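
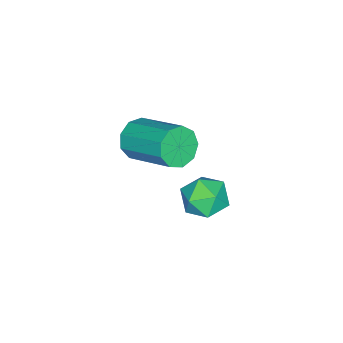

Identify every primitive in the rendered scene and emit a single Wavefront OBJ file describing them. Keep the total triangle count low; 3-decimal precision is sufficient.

v -0.188 4.736 -2.167
v 0.589 4.391 -2.22
v -0.709 3.509 -1.82
v 0.068 3.164 -1.873
v -0.112 3.712 -1.247
v 0.21 4.471 -1.462
v -0.33 3.429 -2.578
v -0.008 4.188 -2.793
v 0.501 3.583 -2.475
v 0.636 3.758 -1.652
v -0.756 4.142 -2.388
v -0.621 4.317 -1.565
v -3.386 -0.239 -4.235
v -2.689 -0.217 -4.667
v -2.158 1.602 -3.717
v -2.854 1.579 -3.285
v -3.097 0.048 -4.947
v -2.565 1.867 -3.996
v -3.64 0.179 -4.893
v -3.108 1.998 -3.943
v -4.064 0.114 -4.532
v -3.532 1.933 -3.581
v -4.171 -0.116 -4.032
v -3.639 1.702 -3.081
v -3.91 -0.404 -3.627
v -3.379 1.415 -2.676
v -3.404 -0.615 -3.507
v -2.873 1.204 -2.556
v -2.89 -0.65 -3.727
v -2.358 1.169 -2.777
v -2.607 -0.493 -4.186
v -2.076 1.326 -3.235
f 1 12 6
f 1 6 2
f 1 2 8
f 1 8 11
f 1 11 12
f 2 6 10
f 6 12 5
f 12 11 3
f 11 8 7
f 8 2 9
f 4 10 5
f 4 5 3
f 4 3 7
f 4 7 9
f 4 9 10
f 5 10 6
f 3 5 12
f 7 3 11
f 9 7 8
f 10 9 2
f 14 13 17
f 14 17 15
f 15 17 18
f 15 18 16
f 17 13 19
f 17 19 18
f 18 19 20
f 18 20 16
f 19 13 21
f 19 21 20
f 20 21 22
f 20 22 16
f 21 13 23
f 21 23 22
f 22 23 24
f 22 24 16
f 23 13 25
f 23 25 24
f 24 25 26
f 24 26 16
f 25 13 27
f 25 27 26
f 26 27 28
f 26 28 16
f 27 13 29
f 27 29 28
f 28 29 30
f 28 30 16
f 29 13 31
f 29 31 30
f 30 31 32
f 30 32 16
f 31 13 14
f 31 14 32
f 32 14 15
f 32 15 16



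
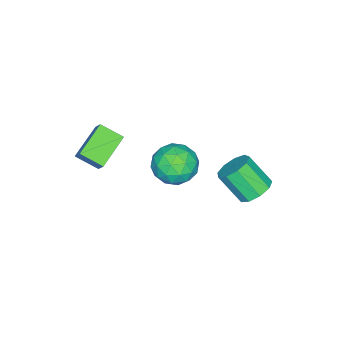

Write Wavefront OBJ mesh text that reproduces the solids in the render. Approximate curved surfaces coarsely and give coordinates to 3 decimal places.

v -3.756 3.49 -3.979
v -2.829 3.62 -3.898
v -2.777 2.401 -2.521
v -3.704 2.27 -2.601
v -3.143 4.034 -3.519
v -3.091 2.815 -2.142
v -3.744 4.194 -3.356
v -3.692 2.974 -1.979
v -4.351 4.023 -3.483
v -4.299 2.804 -2.106
v -4.679 3.603 -3.843
v -4.627 2.384 -2.466
v -4.576 3.13 -4.266
v -4.524 1.911 -2.889
v -4.089 2.825 -4.554
v -4.037 1.606 -3.177
v -3.446 2.831 -4.573
v -3.394 1.612 -3.196
v -2.948 3.145 -4.314
v -2.896 1.926 -2.937
v 0.555 -2.496 -1.45
v 0.801 -3.608 -0.823
v -1.183 -2.448 -0.684
v -0.938 -3.56 -0.057
v 0.898 -2 -0.703
v 1.143 -3.112 -0.076
v -0.841 -1.952 0.063
v -0.595 -3.064 0.69
v -1.915 1.267 -1.898
v -1.074 1.524 -1.083
v -1.706 -0.624 -1.517
v -0.865 -0.367 -0.702
v -2.009 -0.072 -0.497
v -2.138 1.096 -0.733
v -0.642 -0.196 -1.867
v -0.771 0.972 -2.103
v -0.288 0.62 -1.064
v -1.133 0.697 -0.217
v -1.647 0.203 -2.383
v -2.492 0.28 -1.536
v -1.513 1.561 -1.524
v -1.267 -0.661 -1.076
v -1.939 -0.488 -0.956
v -1.445 -0.337 -0.477
v -2.138 1.31 -1.318
v -1.644 1.461 -0.839
v -2.194 0.523 -0.495
v -1.136 -0.561 -1.761
v -0.642 -0.41 -1.282
v -1.335 1.237 -2.123
v -0.841 1.388 -1.644
v -0.586 0.377 -2.105
v -0.557 1.181 -1.033
v -0.434 0.07 -0.81
v -0.302 0.17 -1.495
v -0.378 0.856 -1.633
v -1.053 1.226 -0.536
v -0.93 0.115 -0.312
v -1.603 0.288 -0.192
v -1.679 0.975 -0.33
v -0.591 0.695 -0.525
v -1.85 0.785 -2.288
v -1.727 -0.326 -2.064
v -1.101 -0.075 -2.27
v -1.177 0.612 -2.408
v -2.346 0.83 -1.79
v -2.223 -0.281 -1.567
v -2.402 0.044 -0.967
v -2.478 0.73 -1.105
v -2.189 0.205 -2.075
f 2 1 5
f 2 5 3
f 3 5 6
f 3 6 4
f 5 1 7
f 5 7 6
f 6 7 8
f 6 8 4
f 7 1 9
f 7 9 8
f 8 9 10
f 8 10 4
f 9 1 11
f 9 11 10
f 10 11 12
f 10 12 4
f 11 1 13
f 11 13 12
f 12 13 14
f 12 14 4
f 13 1 15
f 13 15 14
f 14 15 16
f 14 16 4
f 15 1 17
f 15 17 16
f 16 17 18
f 16 18 4
f 17 1 19
f 17 19 18
f 18 19 20
f 18 20 4
f 19 1 2
f 19 2 20
f 20 2 3
f 20 3 4
f 22 24 21
f 25 22 21
f 21 24 23
f 23 25 21
f 22 28 24
f 26 22 25
f 26 28 22
f 24 28 23
f 27 25 23
f 23 28 27
f 27 26 25
f 28 26 27
f 29 66 45
f 66 40 69
f 45 69 34
f 66 69 45
f 29 45 41
f 45 34 46
f 41 46 30
f 45 46 41
f 29 41 50
f 41 30 51
f 50 51 36
f 41 51 50
f 29 50 62
f 50 36 65
f 62 65 39
f 50 65 62
f 29 62 66
f 62 39 70
f 66 70 40
f 62 70 66
f 30 46 57
f 46 34 60
f 57 60 38
f 46 60 57
f 34 69 47
f 69 40 68
f 47 68 33
f 69 68 47
f 40 70 67
f 70 39 63
f 67 63 31
f 70 63 67
f 39 65 64
f 65 36 52
f 64 52 35
f 65 52 64
f 36 51 56
f 51 30 53
f 56 53 37
f 51 53 56
f 32 58 44
f 58 38 59
f 44 59 33
f 58 59 44
f 32 44 42
f 44 33 43
f 42 43 31
f 44 43 42
f 32 42 49
f 42 31 48
f 49 48 35
f 42 48 49
f 32 49 54
f 49 35 55
f 54 55 37
f 49 55 54
f 32 54 58
f 54 37 61
f 58 61 38
f 54 61 58
f 33 59 47
f 59 38 60
f 47 60 34
f 59 60 47
f 31 43 67
f 43 33 68
f 67 68 40
f 43 68 67
f 35 48 64
f 48 31 63
f 64 63 39
f 48 63 64
f 37 55 56
f 55 35 52
f 56 52 36
f 55 52 56
f 38 61 57
f 61 37 53
f 57 53 30
f 61 53 57



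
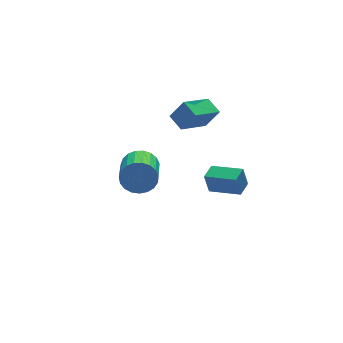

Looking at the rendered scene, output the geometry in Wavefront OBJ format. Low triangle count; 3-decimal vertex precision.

v 0.84 2.189 0.617
v 0.66 3.109 1.019
v 2.439 2.789 -0.042
v 2.259 3.71 0.36
v 1.421 1.83 1.7
v 1.241 2.751 2.102
v 3.02 2.431 1.041
v 2.84 3.351 1.443
v 3 0.008 -3.395
v 2.759 0.081 -2.262
v 1.918 1.269 -3.707
v 1.677 1.342 -2.574
v 3.703 0.638 -3.286
v 3.462 0.711 -2.153
v 2.621 1.899 -3.598
v 2.38 1.972 -2.465
v -2.598 -0.737 1.203
v -2.051 -0.742 1.906
v -2.856 -2.408 2.52
v -3.402 -2.403 1.817
v -2.342 -0.553 2.036
v -3.147 -2.22 2.65
v -2.677 -0.397 2.022
v -3.482 -2.063 2.636
v -2.998 -0.299 1.866
v -3.803 -1.965 2.48
v -3.25 -0.277 1.596
v -4.055 -1.943 2.21
v -3.389 -0.334 1.258
v -4.194 -2.001 1.872
v -3.391 -0.461 0.91
v -4.196 -2.128 1.524
v -3.256 -0.636 0.613
v -4.061 -2.302 1.227
v -3.007 -0.828 0.418
v -3.812 -2.495 1.032
v -2.687 -1.004 0.359
v -3.492 -2.671 0.973
v -2.352 -1.134 0.446
v -3.157 -2.801 1.06
v -2.059 -1.196 0.663
v -2.864 -2.862 1.277
v -1.859 -1.178 0.974
v -2.664 -2.844 1.588
v -1.787 -1.083 1.325
v -2.592 -2.75 1.939
v -1.855 -0.929 1.654
v -2.66 -2.596 2.268
f 2 4 1
f 5 2 1
f 1 4 3
f 3 5 1
f 2 8 4
f 6 2 5
f 6 8 2
f 4 8 3
f 7 5 3
f 3 8 7
f 7 6 5
f 8 6 7
f 10 12 9
f 13 10 9
f 9 12 11
f 11 13 9
f 10 16 12
f 14 10 13
f 14 16 10
f 12 16 11
f 15 13 11
f 11 16 15
f 15 14 13
f 16 14 15
f 18 17 21
f 18 21 19
f 19 21 22
f 19 22 20
f 21 17 23
f 21 23 22
f 22 23 24
f 22 24 20
f 23 17 25
f 23 25 24
f 24 25 26
f 24 26 20
f 25 17 27
f 25 27 26
f 26 27 28
f 26 28 20
f 27 17 29
f 27 29 28
f 28 29 30
f 28 30 20
f 29 17 31
f 29 31 30
f 30 31 32
f 30 32 20
f 31 17 33
f 31 33 32
f 32 33 34
f 32 34 20
f 33 17 35
f 33 35 34
f 34 35 36
f 34 36 20
f 35 17 37
f 35 37 36
f 36 37 38
f 36 38 20
f 37 17 39
f 37 39 38
f 38 39 40
f 38 40 20
f 39 17 41
f 39 41 40
f 40 41 42
f 40 42 20
f 41 17 43
f 41 43 42
f 42 43 44
f 42 44 20
f 43 17 45
f 43 45 44
f 44 45 46
f 44 46 20
f 45 17 47
f 45 47 46
f 46 47 48
f 46 48 20
f 47 17 18
f 47 18 48
f 48 18 19
f 48 19 20



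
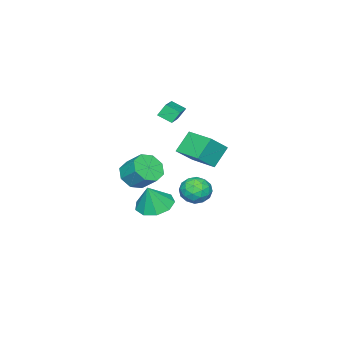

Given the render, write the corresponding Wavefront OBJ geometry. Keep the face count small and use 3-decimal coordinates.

v 1.458 0.052 -0.158
v 2.226 0.731 -0.427
v 2.002 -0.012 1.238
v 1.647 1.094 -0.185
v 0.98 0.97 0.069
v 0.536 0.416 0.217
v 0.524 -0.309 0.189
v 0.949 -0.865 -0.001
v 1.612 -0.992 -0.265
v 2.203 -0.631 -0.479
v 2.446 0.05 -0.543
v 2.155 3.627 2.173
v 2.554 4.304 2.552
v 3.246 2.796 2.508
v 3.645 3.473 2.887
v 2.927 3.133 3.247
v 2.252 3.647 3.04
v 3.548 3.453 2.02
v 2.873 3.967 1.813
v 3.415 4.197 2.457
v 3.031 3.999 3.216
v 2.769 3.101 1.844
v 2.385 2.903 2.603
v 2.259 4.039 2.333
v 3.541 3.061 2.727
v 3.119 2.862 2.939
v 3.354 3.26 3.162
v 2.081 3.652 2.62
v 2.316 4.05 2.842
v 2.535 3.362 3.251
v 3.484 3.05 2.218
v 3.719 3.448 2.44
v 2.446 3.84 1.898
v 2.681 4.238 2.121
v 3.265 3.738 1.809
v 2.999 4.373 2.5
v 3.641 3.885 2.697
v 3.583 3.873 2.188
v 3.187 4.175 2.066
v 2.774 4.257 2.946
v 3.415 3.769 3.143
v 2.993 3.569 3.355
v 2.596 3.871 3.233
v 3.28 4.194 2.89
v 2.385 3.331 1.917
v 3.026 2.843 2.114
v 3.204 3.229 1.827
v 2.807 3.531 1.705
v 2.159 3.215 2.363
v 2.801 2.727 2.56
v 2.613 2.925 2.994
v 2.217 3.227 2.872
v 2.52 2.906 2.17
v -1.256 1.305 3.699
v -0.242 0.98 4.638
v -0.833 2.948 3.811
v 0.181 2.623 4.75
v -0.321 1.137 2.63
v 0.693 0.812 3.569
v 0.102 2.78 2.742
v 1.116 2.455 3.681
v -4.556 -2.188 3.812
v -4.336 -2.978 4.251
v -3.038 -1.504 4.282
v -2.818 -2.294 4.721
v -4.202 -2.486 3.099
v -3.982 -3.276 3.538
v -2.684 -1.802 3.569
v -2.464 -2.592 4.008
v -1.793 -3.628 -0.522
v -0.988 -3.308 -1
v -0.861 -2.251 -0.075
v -1.667 -2.572 0.402
v -1.625 -2.998 -1.267
v -1.499 -1.941 -0.342
v -2.362 -3.057 -1.098
v -2.235 -2 -0.173
v -2.765 -3.451 -0.592
v -2.638 -2.394 0.333
v -2.599 -3.949 -0.045
v -2.472 -2.892 0.88
v -1.961 -4.259 0.222
v -1.835 -3.202 1.147
v -1.225 -4.2 0.053
v -1.098 -3.143 0.978
v -0.822 -3.806 -0.453
v -0.695 -2.749 0.472
f 2 1 4
f 2 4 3
f 4 1 5
f 4 5 3
f 5 1 6
f 5 6 3
f 6 1 7
f 6 7 3
f 7 1 8
f 7 8 3
f 8 1 9
f 8 9 3
f 9 1 10
f 9 10 3
f 10 1 11
f 10 11 3
f 11 1 2
f 11 2 3
f 12 49 28
f 49 23 52
f 28 52 17
f 49 52 28
f 12 28 24
f 28 17 29
f 24 29 13
f 28 29 24
f 12 24 33
f 24 13 34
f 33 34 19
f 24 34 33
f 12 33 45
f 33 19 48
f 45 48 22
f 33 48 45
f 12 45 49
f 45 22 53
f 49 53 23
f 45 53 49
f 13 29 40
f 29 17 43
f 40 43 21
f 29 43 40
f 17 52 30
f 52 23 51
f 30 51 16
f 52 51 30
f 23 53 50
f 53 22 46
f 50 46 14
f 53 46 50
f 22 48 47
f 48 19 35
f 47 35 18
f 48 35 47
f 19 34 39
f 34 13 36
f 39 36 20
f 34 36 39
f 15 41 27
f 41 21 42
f 27 42 16
f 41 42 27
f 15 27 25
f 27 16 26
f 25 26 14
f 27 26 25
f 15 25 32
f 25 14 31
f 32 31 18
f 25 31 32
f 15 32 37
f 32 18 38
f 37 38 20
f 32 38 37
f 15 37 41
f 37 20 44
f 41 44 21
f 37 44 41
f 16 42 30
f 42 21 43
f 30 43 17
f 42 43 30
f 14 26 50
f 26 16 51
f 50 51 23
f 26 51 50
f 18 31 47
f 31 14 46
f 47 46 22
f 31 46 47
f 20 38 39
f 38 18 35
f 39 35 19
f 38 35 39
f 21 44 40
f 44 20 36
f 40 36 13
f 44 36 40
f 55 57 54
f 58 55 54
f 54 57 56
f 56 58 54
f 55 61 57
f 59 55 58
f 59 61 55
f 57 61 56
f 60 58 56
f 56 61 60
f 60 59 58
f 61 59 60
f 63 65 62
f 66 63 62
f 62 65 64
f 64 66 62
f 63 69 65
f 67 63 66
f 67 69 63
f 65 69 64
f 68 66 64
f 64 69 68
f 68 67 66
f 69 67 68
f 71 70 74
f 71 74 72
f 72 74 75
f 72 75 73
f 74 70 76
f 74 76 75
f 75 76 77
f 75 77 73
f 76 70 78
f 76 78 77
f 77 78 79
f 77 79 73
f 78 70 80
f 78 80 79
f 79 80 81
f 79 81 73
f 80 70 82
f 80 82 81
f 81 82 83
f 81 83 73
f 82 70 84
f 82 84 83
f 83 84 85
f 83 85 73
f 84 70 86
f 84 86 85
f 85 86 87
f 85 87 73
f 86 70 71
f 86 71 87
f 87 71 72
f 87 72 73



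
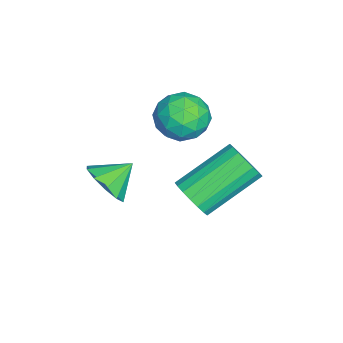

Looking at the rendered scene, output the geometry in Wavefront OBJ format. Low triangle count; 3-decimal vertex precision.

v -0.884 -2.737 1.16
v -0.458 -2.96 1.787
v -1.376 -2.043 1.74
v -0.217 -2.6 1.561
v -0.231 -2.293 1.181
v -0.494 -2.156 0.794
v -0.907 -2.241 0.546
v -1.31 -2.515 0.533
v -1.551 -2.874 0.759
v -1.537 -3.181 1.139
v -1.274 -3.319 1.526
v -0.862 -3.234 1.774
v -2.577 -0.577 -0.812
v -2.224 -0.768 -0.189
v -3.291 0.667 0.854
v -3.643 0.857 0.232
v -2.031 -0.533 -0.314
v -3.097 0.902 0.729
v -1.945 -0.307 -0.538
v -3.011 1.128 0.505
v -1.984 -0.134 -0.815
v -3.051 1.301 0.228
v -2.141 -0.049 -1.092
v -3.208 1.386 -0.049
v -2.384 -0.069 -1.314
v -3.451 1.366 -0.271
v -2.665 -0.19 -1.436
v -3.732 1.245 -0.392
v -2.929 -0.387 -1.434
v -3.996 1.048 -0.391
v -3.123 -0.622 -1.309
v -4.189 0.813 -0.266
v -3.209 -0.848 -1.085
v -4.275 0.587 -0.042
v -3.169 -1.021 -0.808
v -4.236 0.414 0.235
v -3.012 -1.106 -0.531
v -4.079 0.329 0.512
v -2.769 -1.086 -0.309
v -3.836 0.349 0.734
v -2.488 -0.965 -0.188
v -3.555 0.47 0.856
v -2.981 -0.473 3.154
v -2.481 -1.177 2.971
v -3.719 -0.683 1.949
v -3.219 -1.387 1.766
v -3.787 -1.413 2.441
v -3.331 -1.283 3.186
v -2.869 -0.577 1.734
v -2.413 -0.447 2.479
v -2.412 -1.242 2.093
v -2.98 -1.758 2.53
v -3.22 -0.102 2.39
v -3.788 -0.618 2.827
v -2.666 -0.807 3.169
v -3.534 -1.053 1.751
v -3.868 -1.068 2.149
v -3.574 -1.482 2.041
v -3.166 -0.869 3.295
v -2.872 -1.283 3.187
v -3.64 -1.421 2.876
v -3.328 -0.577 1.733
v -3.034 -0.991 1.625
v -2.626 -0.378 2.879
v -2.332 -0.792 2.771
v -2.56 -0.439 2.044
v -2.332 -1.259 2.545
v -2.766 -1.382 1.836
v -2.56 -0.906 1.817
v -2.292 -0.83 2.255
v -2.665 -1.562 2.802
v -3.099 -1.686 2.093
v -3.433 -1.7 2.49
v -3.165 -1.624 2.928
v -2.625 -1.6 2.286
v -3.101 -0.174 2.827
v -3.535 -0.298 2.118
v -3.035 -0.236 1.992
v -2.767 -0.16 2.43
v -3.434 -0.478 3.084
v -3.868 -0.601 2.375
v -3.908 -1.03 2.665
v -3.64 -0.954 3.103
v -3.575 -0.26 2.634
f 2 1 4
f 2 4 3
f 4 1 5
f 4 5 3
f 5 1 6
f 5 6 3
f 6 1 7
f 6 7 3
f 7 1 8
f 7 8 3
f 8 1 9
f 8 9 3
f 9 1 10
f 9 10 3
f 10 1 11
f 10 11 3
f 11 1 12
f 11 12 3
f 12 1 2
f 12 2 3
f 14 13 17
f 14 17 15
f 15 17 18
f 15 18 16
f 17 13 19
f 17 19 18
f 18 19 20
f 18 20 16
f 19 13 21
f 19 21 20
f 20 21 22
f 20 22 16
f 21 13 23
f 21 23 22
f 22 23 24
f 22 24 16
f 23 13 25
f 23 25 24
f 24 25 26
f 24 26 16
f 25 13 27
f 25 27 26
f 26 27 28
f 26 28 16
f 27 13 29
f 27 29 28
f 28 29 30
f 28 30 16
f 29 13 31
f 29 31 30
f 30 31 32
f 30 32 16
f 31 13 33
f 31 33 32
f 32 33 34
f 32 34 16
f 33 13 35
f 33 35 34
f 34 35 36
f 34 36 16
f 35 13 37
f 35 37 36
f 36 37 38
f 36 38 16
f 37 13 39
f 37 39 38
f 38 39 40
f 38 40 16
f 39 13 41
f 39 41 40
f 40 41 42
f 40 42 16
f 41 13 14
f 41 14 42
f 42 14 15
f 42 15 16
f 43 80 59
f 80 54 83
f 59 83 48
f 80 83 59
f 43 59 55
f 59 48 60
f 55 60 44
f 59 60 55
f 43 55 64
f 55 44 65
f 64 65 50
f 55 65 64
f 43 64 76
f 64 50 79
f 76 79 53
f 64 79 76
f 43 76 80
f 76 53 84
f 80 84 54
f 76 84 80
f 44 60 71
f 60 48 74
f 71 74 52
f 60 74 71
f 48 83 61
f 83 54 82
f 61 82 47
f 83 82 61
f 54 84 81
f 84 53 77
f 81 77 45
f 84 77 81
f 53 79 78
f 79 50 66
f 78 66 49
f 79 66 78
f 50 65 70
f 65 44 67
f 70 67 51
f 65 67 70
f 46 72 58
f 72 52 73
f 58 73 47
f 72 73 58
f 46 58 56
f 58 47 57
f 56 57 45
f 58 57 56
f 46 56 63
f 56 45 62
f 63 62 49
f 56 62 63
f 46 63 68
f 63 49 69
f 68 69 51
f 63 69 68
f 46 68 72
f 68 51 75
f 72 75 52
f 68 75 72
f 47 73 61
f 73 52 74
f 61 74 48
f 73 74 61
f 45 57 81
f 57 47 82
f 81 82 54
f 57 82 81
f 49 62 78
f 62 45 77
f 78 77 53
f 62 77 78
f 51 69 70
f 69 49 66
f 70 66 50
f 69 66 70
f 52 75 71
f 75 51 67
f 71 67 44
f 75 67 71



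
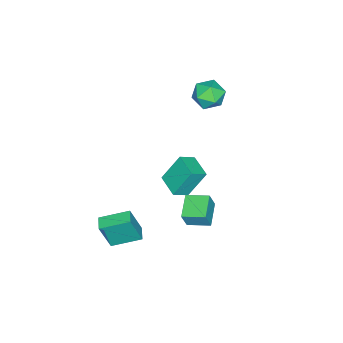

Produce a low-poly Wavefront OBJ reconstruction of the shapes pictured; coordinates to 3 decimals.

v 3.256 -3.103 -4.502
v 3.641 -3.544 -2.832
v 2.467 -1.735 -3.959
v 2.853 -2.176 -2.289
v 3.947 -2.684 -4.551
v 4.333 -3.125 -2.881
v 3.159 -1.316 -4.008
v 3.544 -1.757 -2.338
v 0.213 -0.121 -3.178
v 0.593 -0.238 -2.142
v -0.11 1.07 -2.926
v 0.27 0.954 -1.89
v 1.47 0.306 -3.59
v 1.85 0.19 -2.554
v 1.147 1.498 -3.338
v 1.527 1.381 -2.302
v -2.191 -2.234 -4.383
v -1.432 -2.704 -3.849
v -2.857 -1.514 -2.803
v -2.099 -1.983 -2.269
v -1.381 -1.117 -4.551
v -0.623 -1.586 -4.017
v -2.048 -0.396 -2.971
v -1.289 -0.866 -2.437
v -3.283 -0.246 1.959
v -2.664 -0.265 2.702
v -3.856 -1.635 2.398
v -3.237 -1.654 3.141
v -3.966 -1.019 3.136
v -3.612 -0.16 2.864
v -2.908 -1.74 2.236
v -2.554 -0.881 1.964
v -2.432 -1.189 2.873
v -3.086 -0.743 3.429
v -3.434 -1.157 1.671
v -4.088 -0.711 2.227
f 2 4 1
f 5 2 1
f 1 4 3
f 3 5 1
f 2 8 4
f 6 2 5
f 6 8 2
f 4 8 3
f 7 5 3
f 3 8 7
f 7 6 5
f 8 6 7
f 10 12 9
f 13 10 9
f 9 12 11
f 11 13 9
f 10 16 12
f 14 10 13
f 14 16 10
f 12 16 11
f 15 13 11
f 11 16 15
f 15 14 13
f 16 14 15
f 18 20 17
f 21 18 17
f 17 20 19
f 19 21 17
f 18 24 20
f 22 18 21
f 22 24 18
f 20 24 19
f 23 21 19
f 19 24 23
f 23 22 21
f 24 22 23
f 25 36 30
f 25 30 26
f 25 26 32
f 25 32 35
f 25 35 36
f 26 30 34
f 30 36 29
f 36 35 27
f 35 32 31
f 32 26 33
f 28 34 29
f 28 29 27
f 28 27 31
f 28 31 33
f 28 33 34
f 29 34 30
f 27 29 36
f 31 27 35
f 33 31 32
f 34 33 26



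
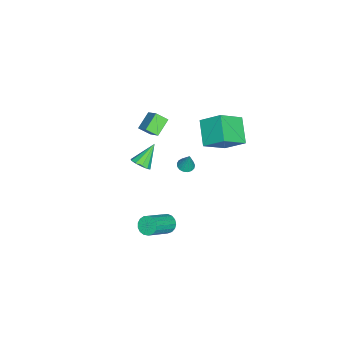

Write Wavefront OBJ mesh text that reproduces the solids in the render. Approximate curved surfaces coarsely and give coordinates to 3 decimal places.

v -3.23 0.92 -0.155
v -3.064 2.238 0.873
v -4.467 1.948 -1.275
v -4.301 3.267 -0.247
v -1.799 1.533 -1.173
v -1.633 2.852 -0.145
v -3.036 2.562 -2.293
v -2.87 3.88 -1.265
v 1.376 1.359 0.034
v 1.685 0.93 0.067
v 1.664 1.661 1.266
v 1.842 1.112 -0.014
v 1.892 1.351 -0.084
v 1.824 1.591 -0.127
v 1.653 1.778 -0.133
v 1.419 1.87 -0.101
v 1.175 1.844 -0.037
v 0.977 1.707 0.042
v 0.87 1.491 0.12
v 0.879 1.244 0.179
v 1.002 1.024 0.204
v 1.211 0.88 0.19
v 1.458 0.846 0.141
v -4.828 -2.784 -1.865
v -3.988 -2.032 -0.985
v -4.94 -2.047 -2.387
v -4.1 -1.295 -1.507
v -3.78 -3.125 -2.573
v -2.94 -2.373 -1.693
v -3.892 -2.388 -3.095
v -3.052 -1.636 -2.215
v 3.004 0.657 -4.311
v 3.45 0.854 -4.756
v 4.963 0.14 -3.554
v 4.516 -0.057 -3.109
v 3.417 1.104 -4.565
v 4.93 0.39 -3.363
v 3.289 1.252 -4.317
v 4.802 0.538 -3.115
v 3.096 1.263 -4.067
v 4.609 0.549 -2.865
v 2.882 1.136 -3.873
v 4.395 0.422 -2.671
v 2.695 0.899 -3.78
v 4.208 0.184 -2.578
v 2.58 0.606 -3.808
v 4.093 -0.108 -2.606
v 2.561 0.325 -3.951
v 4.074 -0.389 -2.749
v 2.644 0.12 -4.177
v 4.157 -0.594 -2.975
v 2.809 0.038 -4.433
v 4.322 -0.676 -3.231
v 3.019 0.098 -4.662
v 4.531 -0.616 -3.46
v 3.225 0.286 -4.81
v 4.738 -0.428 -3.608
v 3.38 0.559 -4.844
v 4.893 -0.155 -3.642
v -1.78 -2.388 -4.11
v -1.241 -2.145 -3.735
v -2.86 -1.812 -2.93
v -1.368 -1.832 -4.005
v -1.653 -1.731 -4.315
v -1.986 -1.881 -4.546
v -2.241 -2.224 -4.611
v -2.319 -2.631 -4.485
v -2.192 -2.944 -4.215
v -1.907 -3.045 -3.906
v -1.574 -2.895 -3.674
v -1.32 -2.551 -3.609
f 2 4 1
f 5 2 1
f 1 4 3
f 3 5 1
f 2 8 4
f 6 2 5
f 6 8 2
f 4 8 3
f 7 5 3
f 3 8 7
f 7 6 5
f 8 6 7
f 10 9 12
f 10 12 11
f 12 9 13
f 12 13 11
f 13 9 14
f 13 14 11
f 14 9 15
f 14 15 11
f 15 9 16
f 15 16 11
f 16 9 17
f 16 17 11
f 17 9 18
f 17 18 11
f 18 9 19
f 18 19 11
f 19 9 20
f 19 20 11
f 20 9 21
f 20 21 11
f 21 9 22
f 21 22 11
f 22 9 23
f 22 23 11
f 23 9 10
f 23 10 11
f 25 27 24
f 28 25 24
f 24 27 26
f 26 28 24
f 25 31 27
f 29 25 28
f 29 31 25
f 27 31 26
f 30 28 26
f 26 31 30
f 30 29 28
f 31 29 30
f 33 32 36
f 33 36 34
f 34 36 37
f 34 37 35
f 36 32 38
f 36 38 37
f 37 38 39
f 37 39 35
f 38 32 40
f 38 40 39
f 39 40 41
f 39 41 35
f 40 32 42
f 40 42 41
f 41 42 43
f 41 43 35
f 42 32 44
f 42 44 43
f 43 44 45
f 43 45 35
f 44 32 46
f 44 46 45
f 45 46 47
f 45 47 35
f 46 32 48
f 46 48 47
f 47 48 49
f 47 49 35
f 48 32 50
f 48 50 49
f 49 50 51
f 49 51 35
f 50 32 52
f 50 52 51
f 51 52 53
f 51 53 35
f 52 32 54
f 52 54 53
f 53 54 55
f 53 55 35
f 54 32 56
f 54 56 55
f 55 56 57
f 55 57 35
f 56 32 58
f 56 58 57
f 57 58 59
f 57 59 35
f 58 32 33
f 58 33 59
f 59 33 34
f 59 34 35
f 61 60 63
f 61 63 62
f 63 60 64
f 63 64 62
f 64 60 65
f 64 65 62
f 65 60 66
f 65 66 62
f 66 60 67
f 66 67 62
f 67 60 68
f 67 68 62
f 68 60 69
f 68 69 62
f 69 60 70
f 69 70 62
f 70 60 71
f 70 71 62
f 71 60 61
f 71 61 62



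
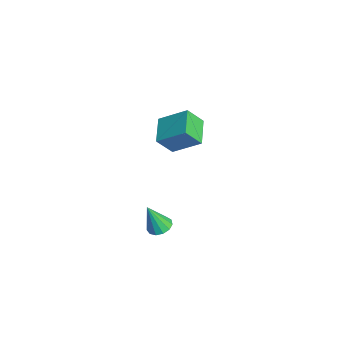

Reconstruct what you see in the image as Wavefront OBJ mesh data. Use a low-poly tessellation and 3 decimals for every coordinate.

v -4.453 0.869 -2.021
v -3.648 2.351 -0.873
v -4.496 1.813 -3.211
v -3.691 3.296 -2.064
v -2.809 0.344 -2.496
v -2.004 1.827 -1.349
v -2.852 1.289 -3.687
v -2.047 2.771 -2.539
v 3.898 -1.081 -3.474
v 4.627 -1.058 -3.442
v 3.842 -1.739 -1.746
v 4.493 -0.693 -3.307
v 4.171 -0.451 -3.225
v 3.762 -0.409 -3.222
v 3.396 -0.58 -3.299
v 3.189 -0.91 -3.432
v 3.208 -1.294 -3.578
v 3.445 -1.611 -3.691
v 3.826 -1.759 -3.735
v 4.23 -1.691 -3.696
v 4.529 -1.43 -3.587
f 2 4 1
f 5 2 1
f 1 4 3
f 3 5 1
f 2 8 4
f 6 2 5
f 6 8 2
f 4 8 3
f 7 5 3
f 3 8 7
f 7 6 5
f 8 6 7
f 10 9 12
f 10 12 11
f 12 9 13
f 12 13 11
f 13 9 14
f 13 14 11
f 14 9 15
f 14 15 11
f 15 9 16
f 15 16 11
f 16 9 17
f 16 17 11
f 17 9 18
f 17 18 11
f 18 9 19
f 18 19 11
f 19 9 20
f 19 20 11
f 20 9 21
f 20 21 11
f 21 9 10
f 21 10 11



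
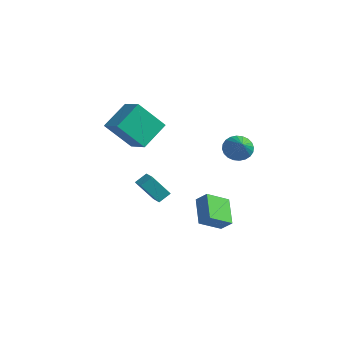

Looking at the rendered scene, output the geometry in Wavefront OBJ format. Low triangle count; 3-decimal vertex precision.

v 2.741 4.333 1.796
v 3.133 4.069 1.114
v 3.799 3.607 2.684
v 3.282 4.351 1.167
v 3.349 4.631 1.316
v 3.324 4.865 1.538
v 3.209 5.018 1.799
v 3.024 5.067 2.06
v 2.795 5.004 2.281
v 2.558 4.839 2.427
v 2.349 4.597 2.478
v 2.2 4.315 2.425
v 2.133 4.035 2.276
v 2.159 3.801 2.054
v 2.274 3.647 1.793
v 2.459 3.598 1.532
v 2.688 3.661 1.311
v 2.924 3.826 1.164
v -2.772 0.002 2.915
v -2.883 1.572 3.979
v -1.956 1.151 1.305
v -2.067 2.721 2.369
v -1.453 -0.241 3.411
v -1.564 1.329 4.475
v -0.637 0.908 1.801
v -0.748 2.478 2.865
v 0.941 4.699 -3.276
v 0.577 3.414 -2.53
v 1.591 4.871 -2.663
v 1.227 3.587 -1.916
v 2.113 3.793 -4.264
v 1.749 2.509 -3.517
v 2.763 3.966 -3.65
v 2.399 2.681 -2.904
v -3.548 2.802 -2.594
v -3.389 3.495 -2.11
v -3.002 3.639 -3.97
v -2.843 4.331 -3.486
v -2.777 2.529 -2.454
v -2.618 3.221 -1.97
v -2.231 3.365 -3.83
v -2.072 4.058 -3.346
f 2 1 4
f 2 4 3
f 4 1 5
f 4 5 3
f 5 1 6
f 5 6 3
f 6 1 7
f 6 7 3
f 7 1 8
f 7 8 3
f 8 1 9
f 8 9 3
f 9 1 10
f 9 10 3
f 10 1 11
f 10 11 3
f 11 1 12
f 11 12 3
f 12 1 13
f 12 13 3
f 13 1 14
f 13 14 3
f 14 1 15
f 14 15 3
f 15 1 16
f 15 16 3
f 16 1 17
f 16 17 3
f 17 1 18
f 17 18 3
f 18 1 2
f 18 2 3
f 20 22 19
f 23 20 19
f 19 22 21
f 21 23 19
f 20 26 22
f 24 20 23
f 24 26 20
f 22 26 21
f 25 23 21
f 21 26 25
f 25 24 23
f 26 24 25
f 28 30 27
f 31 28 27
f 27 30 29
f 29 31 27
f 28 34 30
f 32 28 31
f 32 34 28
f 30 34 29
f 33 31 29
f 29 34 33
f 33 32 31
f 34 32 33
f 36 38 35
f 39 36 35
f 35 38 37
f 37 39 35
f 36 42 38
f 40 36 39
f 40 42 36
f 38 42 37
f 41 39 37
f 37 42 41
f 41 40 39
f 42 40 41



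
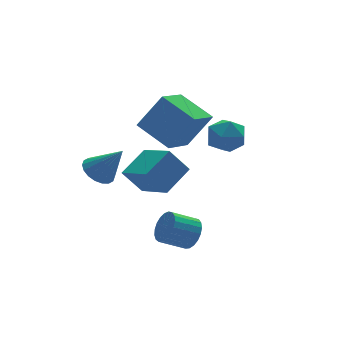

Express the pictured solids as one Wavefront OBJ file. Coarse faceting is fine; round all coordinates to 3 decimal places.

v 3.065 0.663 0.13
v 3.684 0.574 0.91
v 3.136 -0.934 -0.11
v 3.755 -1.023 0.67
v 2.798 -0.776 0.817
v 2.754 0.211 0.965
v 4.066 -0.571 -0.165
v 4.022 0.416 -0.017
v 4.302 -0.189 0.727
v 3.519 -0.316 1.334
v 3.301 -0.044 -0.534
v 2.518 -0.171 0.073
v 2.24 1.108 -0.515
v 0.773 0.177 0.254
v 1.602 2.741 0.243
v 0.135 1.81 1.012
v 3.305 0.77 1.108
v 1.838 -0.161 1.877
v 2.667 2.403 1.866
v 1.2 1.472 2.635
v 0.097 -2.878 -3.068
v 0.522 -2.467 -2.528
v -0.573 -2.171 -1.893
v -0.997 -2.582 -2.432
v 0.453 -2.234 -2.755
v -0.641 -1.937 -2.119
v 0.323 -2.111 -3.036
v -0.771 -1.815 -2.4
v 0.154 -2.122 -3.322
v -0.94 -1.825 -2.686
v -0.025 -2.263 -3.565
v -1.119 -1.967 -2.929
v -0.183 -2.51 -3.721
v -1.277 -2.214 -3.085
v -0.292 -2.822 -3.764
v -1.387 -2.525 -3.129
v -0.334 -3.142 -3.688
v -1.429 -2.846 -3.052
v -0.302 -3.418 -3.503
v -1.396 -3.121 -2.868
v -0.2 -3.6 -3.244
v -1.295 -3.303 -2.608
v -0.047 -3.657 -2.954
v -1.142 -3.36 -2.318
v 0.13 -3.579 -2.684
v -0.964 -3.283 -2.048
v 0.303 -3.381 -2.48
v -0.792 -3.084 -1.844
v 0.439 -3.095 -2.378
v -0.655 -2.799 -1.742
v 0.517 -2.772 -2.395
v -0.578 -2.476 -1.759
v -2.013 1.276 -0.877
v -1.26 1.384 -1.209
v -1.267 0.484 0.557
v -1.308 1.693 -1.013
v -1.497 1.92 -0.79
v -1.787 2.019 -0.584
v -2.122 1.971 -0.437
v -2.436 1.785 -0.376
v -2.666 1.498 -0.415
v -2.766 1.167 -0.546
v -2.717 0.858 -0.742
v -2.529 0.632 -0.965
v -2.238 0.533 -1.17
v -1.903 0.581 -1.318
v -1.59 0.767 -1.378
v -1.36 1.053 -1.339
v 0.405 -0.327 -2.142
v -0.347 0.117 -0.997
v 0.175 1.46 -2.986
v -0.576 1.904 -1.841
v 1.816 0.196 -1.419
v 1.065 0.64 -0.274
v 1.587 1.983 -2.263
v 0.835 2.427 -1.118
f 1 12 6
f 1 6 2
f 1 2 8
f 1 8 11
f 1 11 12
f 2 6 10
f 6 12 5
f 12 11 3
f 11 8 7
f 8 2 9
f 4 10 5
f 4 5 3
f 4 3 7
f 4 7 9
f 4 9 10
f 5 10 6
f 3 5 12
f 7 3 11
f 9 7 8
f 10 9 2
f 14 16 13
f 17 14 13
f 13 16 15
f 15 17 13
f 14 20 16
f 18 14 17
f 18 20 14
f 16 20 15
f 19 17 15
f 15 20 19
f 19 18 17
f 20 18 19
f 22 21 25
f 22 25 23
f 23 25 26
f 23 26 24
f 25 21 27
f 25 27 26
f 26 27 28
f 26 28 24
f 27 21 29
f 27 29 28
f 28 29 30
f 28 30 24
f 29 21 31
f 29 31 30
f 30 31 32
f 30 32 24
f 31 21 33
f 31 33 32
f 32 33 34
f 32 34 24
f 33 21 35
f 33 35 34
f 34 35 36
f 34 36 24
f 35 21 37
f 35 37 36
f 36 37 38
f 36 38 24
f 37 21 39
f 37 39 38
f 38 39 40
f 38 40 24
f 39 21 41
f 39 41 40
f 40 41 42
f 40 42 24
f 41 21 43
f 41 43 42
f 42 43 44
f 42 44 24
f 43 21 45
f 43 45 44
f 44 45 46
f 44 46 24
f 45 21 47
f 45 47 46
f 46 47 48
f 46 48 24
f 47 21 49
f 47 49 48
f 48 49 50
f 48 50 24
f 49 21 51
f 49 51 50
f 50 51 52
f 50 52 24
f 51 21 22
f 51 22 52
f 52 22 23
f 52 23 24
f 54 53 56
f 54 56 55
f 56 53 57
f 56 57 55
f 57 53 58
f 57 58 55
f 58 53 59
f 58 59 55
f 59 53 60
f 59 60 55
f 60 53 61
f 60 61 55
f 61 53 62
f 61 62 55
f 62 53 63
f 62 63 55
f 63 53 64
f 63 64 55
f 64 53 65
f 64 65 55
f 65 53 66
f 65 66 55
f 66 53 67
f 66 67 55
f 67 53 68
f 67 68 55
f 68 53 54
f 68 54 55
f 70 72 69
f 73 70 69
f 69 72 71
f 71 73 69
f 70 76 72
f 74 70 73
f 74 76 70
f 72 76 71
f 75 73 71
f 71 76 75
f 75 74 73
f 76 74 75



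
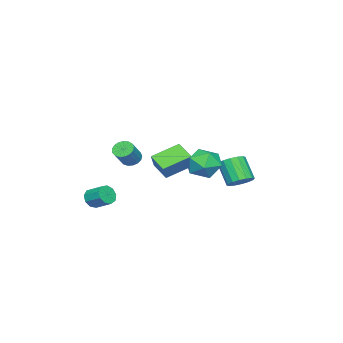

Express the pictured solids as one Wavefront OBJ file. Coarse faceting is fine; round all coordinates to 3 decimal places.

v -2.863 1.884 -0.766
v -2.456 2.454 -0.249
v -3.03 1.565 1.182
v -3.437 0.996 0.666
v -2.868 2.624 -0.308
v -3.442 1.736 1.123
v -3.279 2.597 -0.49
v -3.853 1.708 0.941
v -3.579 2.378 -0.746
v -4.153 1.49 0.685
v -3.686 2.028 -1.007
v -4.261 1.139 0.424
v -3.573 1.638 -1.203
v -4.148 0.75 0.228
v -3.27 1.315 -1.282
v -3.844 0.426 0.149
v -2.858 1.144 -1.223
v -3.432 0.256 0.208
v -2.447 1.172 -1.041
v -3.021 0.283 0.39
v -2.147 1.39 -0.785
v -2.721 0.502 0.646
v -2.039 1.741 -0.524
v -2.614 0.852 0.907
v -2.152 2.13 -0.328
v -2.727 1.242 1.103
v -4.442 -1.981 -0.534
v -5.049 -3.124 0.141
v -3.678 -1.784 0.486
v -4.284 -2.928 1.161
v -3.056 -3.192 -1.341
v -3.662 -4.336 -0.666
v -2.291 -2.996 -0.321
v -2.898 -4.139 0.354
v 3.887 -4.342 -0.906
v 4.437 -4.206 -1.334
v 4.604 -3.142 -0.781
v 4.053 -3.278 -0.354
v 4.027 -4.038 -1.533
v 4.194 -2.975 -0.98
v 3.551 -4.013 -1.439
v 3.718 -2.949 -0.886
v 3.232 -4.141 -1.095
v 3.399 -3.078 -0.543
v 3.22 -4.363 -0.664
v 3.386 -3.3 -0.111
v 3.519 -4.576 -0.346
v 3.686 -3.512 0.207
v 3.991 -4.678 -0.29
v 4.157 -3.615 0.263
v 4.413 -4.624 -0.522
v 4.58 -3.56 0.03
v 4.59 -4.437 -0.935
v 4.756 -3.374 -0.382
v -0.038 1.765 1.158
v 0.762 2.38 1.805
v 0.758 0.1 1.755
v 1.558 0.715 2.402
v 0.404 0.71 2.724
v -0.088 1.739 2.356
v 1.608 0.741 1.204
v 1.116 1.77 0.836
v 1.78 1.747 1.834
v 1.035 1.728 2.773
v 0.485 0.752 0.787
v -0.26 0.733 1.726
v 1.435 -3.141 1.745
v 1.863 -3.427 1.316
v 2.912 -3.405 2.345
v 2.485 -3.119 2.775
v 1.904 -3.113 1.267
v 2.953 -3.091 2.296
v 1.838 -2.805 1.328
v 2.887 -2.783 2.357
v 1.679 -2.574 1.485
v 2.729 -2.552 2.514
v 1.465 -2.473 1.701
v 2.514 -2.451 2.73
v 1.244 -2.525 1.927
v 2.293 -2.503 2.956
v 1.067 -2.718 2.112
v 2.116 -2.696 3.141
v 0.974 -3.008 2.213
v 2.023 -2.986 3.242
v 0.987 -3.329 2.207
v 2.036 -3.307 3.236
v 1.103 -3.606 2.095
v 2.152 -3.584 3.124
v 1.294 -3.777 1.903
v 2.344 -3.755 2.932
v 1.518 -3.802 1.675
v 2.568 -3.78 2.704
v 1.723 -3.676 1.463
v 2.773 -3.654 2.492
f 2 1 5
f 2 5 3
f 3 5 6
f 3 6 4
f 5 1 7
f 5 7 6
f 6 7 8
f 6 8 4
f 7 1 9
f 7 9 8
f 8 9 10
f 8 10 4
f 9 1 11
f 9 11 10
f 10 11 12
f 10 12 4
f 11 1 13
f 11 13 12
f 12 13 14
f 12 14 4
f 13 1 15
f 13 15 14
f 14 15 16
f 14 16 4
f 15 1 17
f 15 17 16
f 16 17 18
f 16 18 4
f 17 1 19
f 17 19 18
f 18 19 20
f 18 20 4
f 19 1 21
f 19 21 20
f 20 21 22
f 20 22 4
f 21 1 23
f 21 23 22
f 22 23 24
f 22 24 4
f 23 1 25
f 23 25 24
f 24 25 26
f 24 26 4
f 25 1 2
f 25 2 26
f 26 2 3
f 26 3 4
f 28 30 27
f 31 28 27
f 27 30 29
f 29 31 27
f 28 34 30
f 32 28 31
f 32 34 28
f 30 34 29
f 33 31 29
f 29 34 33
f 33 32 31
f 34 32 33
f 36 35 39
f 36 39 37
f 37 39 40
f 37 40 38
f 39 35 41
f 39 41 40
f 40 41 42
f 40 42 38
f 41 35 43
f 41 43 42
f 42 43 44
f 42 44 38
f 43 35 45
f 43 45 44
f 44 45 46
f 44 46 38
f 45 35 47
f 45 47 46
f 46 47 48
f 46 48 38
f 47 35 49
f 47 49 48
f 48 49 50
f 48 50 38
f 49 35 51
f 49 51 50
f 50 51 52
f 50 52 38
f 51 35 53
f 51 53 52
f 52 53 54
f 52 54 38
f 53 35 36
f 53 36 54
f 54 36 37
f 54 37 38
f 55 66 60
f 55 60 56
f 55 56 62
f 55 62 65
f 55 65 66
f 56 60 64
f 60 66 59
f 66 65 57
f 65 62 61
f 62 56 63
f 58 64 59
f 58 59 57
f 58 57 61
f 58 61 63
f 58 63 64
f 59 64 60
f 57 59 66
f 61 57 65
f 63 61 62
f 64 63 56
f 68 67 71
f 68 71 69
f 69 71 72
f 69 72 70
f 71 67 73
f 71 73 72
f 72 73 74
f 72 74 70
f 73 67 75
f 73 75 74
f 74 75 76
f 74 76 70
f 75 67 77
f 75 77 76
f 76 77 78
f 76 78 70
f 77 67 79
f 77 79 78
f 78 79 80
f 78 80 70
f 79 67 81
f 79 81 80
f 80 81 82
f 80 82 70
f 81 67 83
f 81 83 82
f 82 83 84
f 82 84 70
f 83 67 85
f 83 85 84
f 84 85 86
f 84 86 70
f 85 67 87
f 85 87 86
f 86 87 88
f 86 88 70
f 87 67 89
f 87 89 88
f 88 89 90
f 88 90 70
f 89 67 91
f 89 91 90
f 90 91 92
f 90 92 70
f 91 67 93
f 91 93 92
f 92 93 94
f 92 94 70
f 93 67 68
f 93 68 94
f 94 68 69
f 94 69 70



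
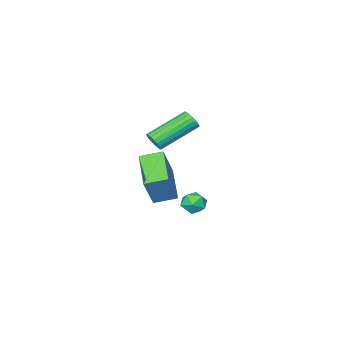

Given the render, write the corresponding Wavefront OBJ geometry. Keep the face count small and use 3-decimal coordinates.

v 1.73 3.702 3.317
v 2.011 3.838 3.757
v 0.171 4.313 4.784
v -0.11 4.178 4.343
v 1.997 4.045 3.637
v 0.157 4.52 4.664
v 1.931 4.185 3.453
v 0.091 4.66 4.48
v 1.824 4.229 3.242
v -0.016 4.704 4.269
v 1.699 4.169 3.046
v -0.141 4.644 4.073
v 1.58 4.016 2.903
v -0.26 4.491 3.93
v 1.491 3.801 2.843
v -0.349 4.277 3.869
v 1.449 3.567 2.876
v -0.391 4.042 3.903
v 1.463 3.36 2.996
v -0.377 3.835 4.023
v 1.529 3.22 3.18
v -0.311 3.695 4.207
v 1.636 3.176 3.391
v -0.204 3.651 4.418
v 1.761 3.236 3.587
v -0.079 3.711 4.614
v 1.88 3.389 3.73
v 0.04 3.864 4.757
v 1.969 3.603 3.791
v 0.129 4.079 4.817
v -2.257 2.838 -2.179
v -1.725 3.287 -2.341
v -1.495 1.973 -2.079
v -0.963 2.422 -2.241
v -1.308 2.486 -1.618
v -1.779 3.021 -1.68
v -1.441 2.239 -2.74
v -1.912 2.774 -2.802
v -1.221 2.918 -2.688
v -1.139 3.07 -1.994
v -2.081 2.19 -2.426
v -1.999 2.342 -1.732
v -0.347 2.586 0.375
v 0.455 2.862 1.974
v 0.72 4.178 -0.434
v 1.522 4.453 1.165
v 0.498 1.867 0.075
v 1.3 2.142 1.674
v 1.565 3.458 -0.734
v 2.367 3.734 0.865
f 2 1 5
f 2 5 3
f 3 5 6
f 3 6 4
f 5 1 7
f 5 7 6
f 6 7 8
f 6 8 4
f 7 1 9
f 7 9 8
f 8 9 10
f 8 10 4
f 9 1 11
f 9 11 10
f 10 11 12
f 10 12 4
f 11 1 13
f 11 13 12
f 12 13 14
f 12 14 4
f 13 1 15
f 13 15 14
f 14 15 16
f 14 16 4
f 15 1 17
f 15 17 16
f 16 17 18
f 16 18 4
f 17 1 19
f 17 19 18
f 18 19 20
f 18 20 4
f 19 1 21
f 19 21 20
f 20 21 22
f 20 22 4
f 21 1 23
f 21 23 22
f 22 23 24
f 22 24 4
f 23 1 25
f 23 25 24
f 24 25 26
f 24 26 4
f 25 1 27
f 25 27 26
f 26 27 28
f 26 28 4
f 27 1 29
f 27 29 28
f 28 29 30
f 28 30 4
f 29 1 2
f 29 2 30
f 30 2 3
f 30 3 4
f 31 42 36
f 31 36 32
f 31 32 38
f 31 38 41
f 31 41 42
f 32 36 40
f 36 42 35
f 42 41 33
f 41 38 37
f 38 32 39
f 34 40 35
f 34 35 33
f 34 33 37
f 34 37 39
f 34 39 40
f 35 40 36
f 33 35 42
f 37 33 41
f 39 37 38
f 40 39 32
f 44 46 43
f 47 44 43
f 43 46 45
f 45 47 43
f 44 50 46
f 48 44 47
f 48 50 44
f 46 50 45
f 49 47 45
f 45 50 49
f 49 48 47
f 50 48 49



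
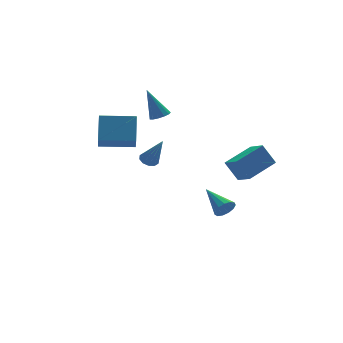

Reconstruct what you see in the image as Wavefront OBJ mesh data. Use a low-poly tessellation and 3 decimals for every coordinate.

v 0.846 2.435 3.019
v 1.427 2.255 3.25
v 0.314 3.105 4.881
v 1.464 2.601 3.136
v 1.305 2.894 2.984
v 1 3.042 2.844
v 0.647 2.996 2.759
v 0.357 2.772 2.757
v 0.222 2.441 2.838
v 0.286 2.108 2.976
v 0.528 1.879 3.128
v 0.871 1.826 3.245
v 1.206 1.966 3.29
v 0.74 3.866 -1.222
v 1.189 3.541 -1.5
v 1.2 2.894 0.662
v 1.342 3.867 -1.369
v 1.265 4.193 -1.182
v 0.987 4.394 -1.011
v 0.615 4.393 -0.92
v 0.29 4.191 -0.945
v 0.137 3.865 -1.076
v 0.214 3.539 -1.262
v 0.492 3.339 -1.434
v 0.864 3.339 -1.525
v 3.69 -0.36 -3.834
v 4.061 -0.059 -4.372
v 3.31 1.48 -3.066
v 3.677 -0.086 -4.499
v 3.297 -0.199 -4.415
v 3.042 -0.364 -4.146
v 2.992 -0.528 -3.778
v 3.165 -0.638 -3.428
v 3.504 -0.66 -3.206
v 3.902 -0.587 -3.184
v 4.234 -0.442 -3.368
v 4.392 -0.271 -3.7
v 4.328 -0.128 -4.074
v -3.165 1.808 1.638
v -3.506 0.865 2.644
v -2.642 2.995 2.928
v -2.983 2.053 3.934
v -1.217 1.027 1.566
v -1.558 0.085 2.572
v -0.694 2.215 2.856
v -1.035 1.272 3.862
v 2.329 -3.188 1.639
v 2.511 -4.309 2.251
v 4.177 -2.575 2.213
v 4.359 -3.696 2.825
v 2.881 -3.744 0.455
v 3.063 -4.865 1.067
v 4.729 -3.131 1.029
v 4.911 -4.252 1.641
f 2 1 4
f 2 4 3
f 4 1 5
f 4 5 3
f 5 1 6
f 5 6 3
f 6 1 7
f 6 7 3
f 7 1 8
f 7 8 3
f 8 1 9
f 8 9 3
f 9 1 10
f 9 10 3
f 10 1 11
f 10 11 3
f 11 1 12
f 11 12 3
f 12 1 13
f 12 13 3
f 13 1 2
f 13 2 3
f 15 14 17
f 15 17 16
f 17 14 18
f 17 18 16
f 18 14 19
f 18 19 16
f 19 14 20
f 19 20 16
f 20 14 21
f 20 21 16
f 21 14 22
f 21 22 16
f 22 14 23
f 22 23 16
f 23 14 24
f 23 24 16
f 24 14 25
f 24 25 16
f 25 14 15
f 25 15 16
f 27 26 29
f 27 29 28
f 29 26 30
f 29 30 28
f 30 26 31
f 30 31 28
f 31 26 32
f 31 32 28
f 32 26 33
f 32 33 28
f 33 26 34
f 33 34 28
f 34 26 35
f 34 35 28
f 35 26 36
f 35 36 28
f 36 26 37
f 36 37 28
f 37 26 38
f 37 38 28
f 38 26 27
f 38 27 28
f 40 42 39
f 43 40 39
f 39 42 41
f 41 43 39
f 40 46 42
f 44 40 43
f 44 46 40
f 42 46 41
f 45 43 41
f 41 46 45
f 45 44 43
f 46 44 45
f 48 50 47
f 51 48 47
f 47 50 49
f 49 51 47
f 48 54 50
f 52 48 51
f 52 54 48
f 50 54 49
f 53 51 49
f 49 54 53
f 53 52 51
f 54 52 53



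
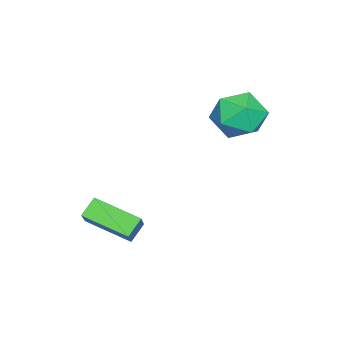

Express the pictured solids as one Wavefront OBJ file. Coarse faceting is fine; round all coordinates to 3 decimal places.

v 2.182 -1.177 -0.861
v 1.532 -0.962 -0.277
v 2.211 0.626 -1.491
v 1.561 0.841 -0.906
v 3.199 -0.841 0.146
v 2.549 -0.626 0.731
v 3.228 0.962 -0.483
v 2.578 1.177 0.101
v -2.001 3.825 2.643
v -0.967 3.959 3.167
v -2.433 2.441 3.853
v -1.399 2.575 4.377
v -2.214 3.405 4.472
v -1.946 4.261 3.725
v -1.454 2.139 3.295
v -1.186 2.995 2.548
v -0.628 2.917 3.57
v -1.098 3.7 4.297
v -2.302 2.7 2.723
v -2.772 3.483 3.45
f 2 4 1
f 5 2 1
f 1 4 3
f 3 5 1
f 2 8 4
f 6 2 5
f 6 8 2
f 4 8 3
f 7 5 3
f 3 8 7
f 7 6 5
f 8 6 7
f 9 20 14
f 9 14 10
f 9 10 16
f 9 16 19
f 9 19 20
f 10 14 18
f 14 20 13
f 20 19 11
f 19 16 15
f 16 10 17
f 12 18 13
f 12 13 11
f 12 11 15
f 12 15 17
f 12 17 18
f 13 18 14
f 11 13 20
f 15 11 19
f 17 15 16
f 18 17 10



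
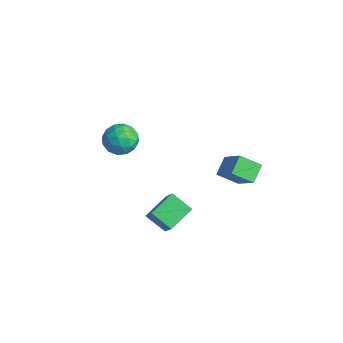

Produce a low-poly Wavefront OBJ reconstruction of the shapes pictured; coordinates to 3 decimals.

v 3.313 -1.826 -4.096
v 2.189 -2.417 -3.317
v 2.956 -0.261 -3.424
v 1.831 -0.852 -2.646
v 4.609 -2.208 -2.514
v 3.484 -2.799 -1.736
v 4.251 -0.643 -1.843
v 3.127 -1.234 -1.064
v -3.54 0.556 -1.868
v -2.849 -0.346 -2.087
v -5.031 -0.474 -2.333
v -4.34 -1.376 -2.552
v -4.485 -1.008 -1.465
v -3.563 -0.371 -1.177
v -4.317 -0.449 -3.243
v -3.395 0.188 -2.955
v -3.329 -0.966 -2.936
v -3.433 -1.312 -1.837
v -4.447 0.492 -2.583
v -4.551 0.146 -1.484
v -3.063 0.195 -1.936
v -4.817 -1.015 -2.484
v -4.902 -0.799 -1.845
v -4.496 -1.329 -1.973
v -3.483 0.18 -1.402
v -3.077 -0.35 -1.53
v -4.039 -0.739 -1.165
v -4.803 -0.47 -2.89
v -4.397 -1 -3.018
v -3.384 0.509 -2.447
v -2.978 -0.021 -2.575
v -3.841 -0.081 -3.255
v -2.94 -0.699 -2.564
v -3.816 -1.305 -2.838
v -3.802 -0.76 -3.244
v -3.261 -0.386 -3.075
v -3.001 -0.903 -1.918
v -3.877 -1.508 -2.192
v -3.962 -1.292 -1.553
v -3.421 -0.918 -1.384
v -3.283 -1.267 -2.418
v -4.003 0.688 -2.228
v -4.879 0.083 -2.502
v -4.459 0.098 -3.036
v -3.918 0.472 -2.867
v -4.064 0.485 -1.582
v -4.94 -0.121 -1.856
v -4.619 -0.434 -1.345
v -4.078 -0.06 -1.176
v -4.597 0.447 -2.002
v 1.844 4.043 -3.988
v 1.114 3.007 -3.185
v 1.246 4.99 -3.308
v 0.516 3.954 -2.506
v 3.424 4.026 -2.574
v 2.694 2.99 -1.772
v 2.826 4.973 -1.895
v 2.096 3.937 -1.092
f 2 4 1
f 5 2 1
f 1 4 3
f 3 5 1
f 2 8 4
f 6 2 5
f 6 8 2
f 4 8 3
f 7 5 3
f 3 8 7
f 7 6 5
f 8 6 7
f 9 46 25
f 46 20 49
f 25 49 14
f 46 49 25
f 9 25 21
f 25 14 26
f 21 26 10
f 25 26 21
f 9 21 30
f 21 10 31
f 30 31 16
f 21 31 30
f 9 30 42
f 30 16 45
f 42 45 19
f 30 45 42
f 9 42 46
f 42 19 50
f 46 50 20
f 42 50 46
f 10 26 37
f 26 14 40
f 37 40 18
f 26 40 37
f 14 49 27
f 49 20 48
f 27 48 13
f 49 48 27
f 20 50 47
f 50 19 43
f 47 43 11
f 50 43 47
f 19 45 44
f 45 16 32
f 44 32 15
f 45 32 44
f 16 31 36
f 31 10 33
f 36 33 17
f 31 33 36
f 12 38 24
f 38 18 39
f 24 39 13
f 38 39 24
f 12 24 22
f 24 13 23
f 22 23 11
f 24 23 22
f 12 22 29
f 22 11 28
f 29 28 15
f 22 28 29
f 12 29 34
f 29 15 35
f 34 35 17
f 29 35 34
f 12 34 38
f 34 17 41
f 38 41 18
f 34 41 38
f 13 39 27
f 39 18 40
f 27 40 14
f 39 40 27
f 11 23 47
f 23 13 48
f 47 48 20
f 23 48 47
f 15 28 44
f 28 11 43
f 44 43 19
f 28 43 44
f 17 35 36
f 35 15 32
f 36 32 16
f 35 32 36
f 18 41 37
f 41 17 33
f 37 33 10
f 41 33 37
f 52 54 51
f 55 52 51
f 51 54 53
f 53 55 51
f 52 58 54
f 56 52 55
f 56 58 52
f 54 58 53
f 57 55 53
f 53 58 57
f 57 56 55
f 58 56 57



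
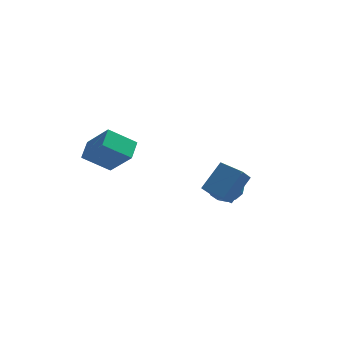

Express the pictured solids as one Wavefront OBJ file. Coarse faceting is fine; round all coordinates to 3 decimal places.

v 1.519 4.276 -2.347
v 2.312 4.66 -1.855
v 1.348 3.14 -1.185
v 2.141 3.524 -0.693
v 1.28 4.047 -0.747
v 1.385 4.749 -1.465
v 2.275 3.051 -1.575
v 2.38 3.753 -2.293
v 2.779 3.903 -1.378
v 2.164 4.519 -0.866
v 1.496 3.281 -2.174
v 0.881 3.897 -1.662
v 1.93 4.567 -2.203
v 1.73 3.233 -0.837
v 1.223 3.54 -0.869
v 1.69 3.766 -0.58
v 1.385 4.62 -1.974
v 1.852 4.846 -1.685
v 1.245 4.486 -1.034
v 1.808 2.954 -1.355
v 2.275 3.18 -1.066
v 1.97 4.034 -2.46
v 2.437 4.26 -2.171
v 2.415 3.314 -2.006
v 2.671 4.348 -1.633
v 2.571 3.681 -0.95
v 2.65 3.403 -1.468
v 2.712 3.815 -1.891
v 2.31 4.71 -1.333
v 2.209 4.043 -0.65
v 1.703 4.35 -0.682
v 1.765 4.763 -1.104
v 2.584 4.265 -1.052
v 1.451 3.757 -2.39
v 1.35 3.09 -1.707
v 1.895 3.037 -1.936
v 1.957 3.45 -2.358
v 1.089 4.119 -2.09
v 0.989 3.452 -1.407
v 0.948 3.985 -1.149
v 1.01 4.397 -1.572
v 1.076 3.535 -1.988
v 1.871 -1.884 1.058
v 1.625 -2.882 1.933
v 2.641 -0.908 2.387
v 2.395 -1.907 3.262
v 3.025 -2.413 0.778
v 2.779 -3.412 1.653
v 3.795 -1.438 2.107
v 3.549 -2.436 2.982
v -2.911 -2.332 2.458
v -4.241 -2.752 3.429
v -2.849 -1.275 3
v -4.179 -1.694 3.972
v -1.701 -3.086 3.788
v -3.031 -3.505 4.76
v -1.639 -2.028 4.331
v -2.969 -2.448 5.302
f 1 38 17
f 38 12 41
f 17 41 6
f 38 41 17
f 1 17 13
f 17 6 18
f 13 18 2
f 17 18 13
f 1 13 22
f 13 2 23
f 22 23 8
f 13 23 22
f 1 22 34
f 22 8 37
f 34 37 11
f 22 37 34
f 1 34 38
f 34 11 42
f 38 42 12
f 34 42 38
f 2 18 29
f 18 6 32
f 29 32 10
f 18 32 29
f 6 41 19
f 41 12 40
f 19 40 5
f 41 40 19
f 12 42 39
f 42 11 35
f 39 35 3
f 42 35 39
f 11 37 36
f 37 8 24
f 36 24 7
f 37 24 36
f 8 23 28
f 23 2 25
f 28 25 9
f 23 25 28
f 4 30 16
f 30 10 31
f 16 31 5
f 30 31 16
f 4 16 14
f 16 5 15
f 14 15 3
f 16 15 14
f 4 14 21
f 14 3 20
f 21 20 7
f 14 20 21
f 4 21 26
f 21 7 27
f 26 27 9
f 21 27 26
f 4 26 30
f 26 9 33
f 30 33 10
f 26 33 30
f 5 31 19
f 31 10 32
f 19 32 6
f 31 32 19
f 3 15 39
f 15 5 40
f 39 40 12
f 15 40 39
f 7 20 36
f 20 3 35
f 36 35 11
f 20 35 36
f 9 27 28
f 27 7 24
f 28 24 8
f 27 24 28
f 10 33 29
f 33 9 25
f 29 25 2
f 33 25 29
f 44 46 43
f 47 44 43
f 43 46 45
f 45 47 43
f 44 50 46
f 48 44 47
f 48 50 44
f 46 50 45
f 49 47 45
f 45 50 49
f 49 48 47
f 50 48 49
f 52 54 51
f 55 52 51
f 51 54 53
f 53 55 51
f 52 58 54
f 56 52 55
f 56 58 52
f 54 58 53
f 57 55 53
f 53 58 57
f 57 56 55
f 58 56 57



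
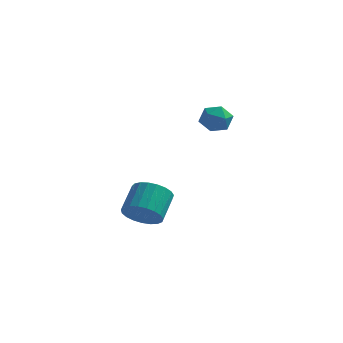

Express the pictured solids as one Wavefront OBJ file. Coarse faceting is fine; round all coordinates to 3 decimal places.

v 0.165 -3.253 -2.608
v 1.083 -3.445 -2.402
v 1.133 -2.198 -1.466
v 0.215 -2.007 -1.672
v 1.117 -3.207 -2.721
v 1.168 -1.961 -1.785
v 0.987 -2.977 -3.02
v 1.037 -1.731 -2.084
v 0.714 -2.795 -3.248
v 0.765 -1.548 -2.312
v 0.347 -2.692 -3.365
v 0.397 -1.445 -2.429
v -0.052 -2.686 -3.352
v -0.002 -1.439 -2.415
v -0.414 -2.778 -3.209
v -0.363 -1.532 -2.273
v -0.675 -2.953 -2.963
v -0.624 -1.706 -2.027
v -0.791 -3.179 -2.656
v -0.741 -1.932 -1.719
v -0.742 -3.418 -2.34
v -0.692 -2.171 -1.403
v -0.536 -3.629 -2.07
v -0.486 -2.382 -1.134
v -0.209 -3.775 -1.894
v -0.159 -2.528 -0.958
v 0.182 -3.83 -1.841
v 0.233 -2.584 -0.905
v 0.571 -3.786 -1.921
v 0.622 -2.539 -0.984
v 0.89 -3.65 -2.119
v 0.94 -2.403 -1.183
v 2.552 -1.677 2.876
v 3.105 -1.431 3.399
v 3.135 -2.829 2.801
v 3.688 -2.583 3.324
v 2.935 -2.703 3.564
v 2.575 -1.991 3.611
v 3.665 -2.269 2.589
v 3.305 -1.557 2.636
v 3.793 -1.798 3.222
v 3.341 -2.065 3.824
v 2.899 -2.195 2.376
v 2.447 -2.462 2.978
f 2 1 5
f 2 5 3
f 3 5 6
f 3 6 4
f 5 1 7
f 5 7 6
f 6 7 8
f 6 8 4
f 7 1 9
f 7 9 8
f 8 9 10
f 8 10 4
f 9 1 11
f 9 11 10
f 10 11 12
f 10 12 4
f 11 1 13
f 11 13 12
f 12 13 14
f 12 14 4
f 13 1 15
f 13 15 14
f 14 15 16
f 14 16 4
f 15 1 17
f 15 17 16
f 16 17 18
f 16 18 4
f 17 1 19
f 17 19 18
f 18 19 20
f 18 20 4
f 19 1 21
f 19 21 20
f 20 21 22
f 20 22 4
f 21 1 23
f 21 23 22
f 22 23 24
f 22 24 4
f 23 1 25
f 23 25 24
f 24 25 26
f 24 26 4
f 25 1 27
f 25 27 26
f 26 27 28
f 26 28 4
f 27 1 29
f 27 29 28
f 28 29 30
f 28 30 4
f 29 1 31
f 29 31 30
f 30 31 32
f 30 32 4
f 31 1 2
f 31 2 32
f 32 2 3
f 32 3 4
f 33 44 38
f 33 38 34
f 33 34 40
f 33 40 43
f 33 43 44
f 34 38 42
f 38 44 37
f 44 43 35
f 43 40 39
f 40 34 41
f 36 42 37
f 36 37 35
f 36 35 39
f 36 39 41
f 36 41 42
f 37 42 38
f 35 37 44
f 39 35 43
f 41 39 40
f 42 41 34



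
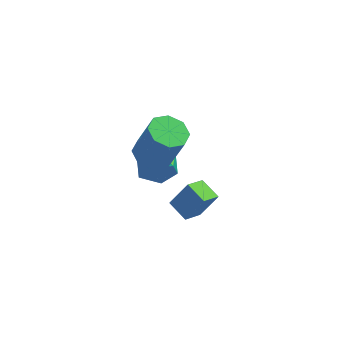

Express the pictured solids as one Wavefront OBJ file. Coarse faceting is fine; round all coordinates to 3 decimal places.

v -0.852 -0.03 -2.001
v -1.381 -0.836 -1.471
v -0.126 0.223 -0.891
v -0.656 -0.583 -0.361
v -0.124 -0.717 -2.319
v -0.654 -1.523 -1.789
v 0.601 -0.464 -1.209
v 0.072 -1.27 -0.679
v -2.212 0.693 0.717
v -1.702 0.563 -0.131
v -2.198 -0.903 0.971
v -1.688 -1.033 0.123
v -1.251 -0.593 0.905
v -1.26 0.394 0.749
v -2.64 -0.734 0.091
v -2.649 0.253 -0.065
v -1.966 -0.319 -0.518
v -1.108 -0.232 -0.015
v -2.792 -0.108 0.855
v -1.934 -0.021 1.358
v -2.009 -1.191 2.316
v -1.515 -0.47 2.211
v -0.836 -0.669 4.039
v -1.331 -1.389 4.144
v -2.127 -0.329 2.453
v -1.448 -0.528 4.281
v -2.67 -0.693 2.616
v -1.992 -0.892 4.444
v -2.827 -1.348 2.602
v -2.148 -1.547 4.43
v -2.504 -1.911 2.421
v -1.825 -2.11 4.249
v -1.892 -2.052 2.179
v -1.213 -2.251 4.007
v -1.348 -1.688 2.016
v -0.67 -1.887 3.844
v -1.192 -1.033 2.03
v -0.513 -1.232 3.858
f 2 4 1
f 5 2 1
f 1 4 3
f 3 5 1
f 2 8 4
f 6 2 5
f 6 8 2
f 4 8 3
f 7 5 3
f 3 8 7
f 7 6 5
f 8 6 7
f 9 20 14
f 9 14 10
f 9 10 16
f 9 16 19
f 9 19 20
f 10 14 18
f 14 20 13
f 20 19 11
f 19 16 15
f 16 10 17
f 12 18 13
f 12 13 11
f 12 11 15
f 12 15 17
f 12 17 18
f 13 18 14
f 11 13 20
f 15 11 19
f 17 15 16
f 18 17 10
f 22 21 25
f 22 25 23
f 23 25 26
f 23 26 24
f 25 21 27
f 25 27 26
f 26 27 28
f 26 28 24
f 27 21 29
f 27 29 28
f 28 29 30
f 28 30 24
f 29 21 31
f 29 31 30
f 30 31 32
f 30 32 24
f 31 21 33
f 31 33 32
f 32 33 34
f 32 34 24
f 33 21 35
f 33 35 34
f 34 35 36
f 34 36 24
f 35 21 37
f 35 37 36
f 36 37 38
f 36 38 24
f 37 21 22
f 37 22 38
f 38 22 23
f 38 23 24



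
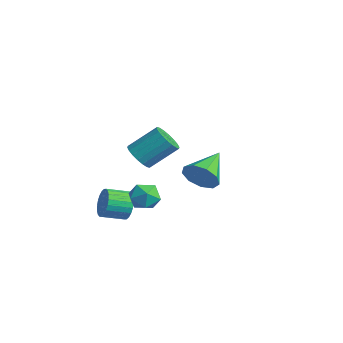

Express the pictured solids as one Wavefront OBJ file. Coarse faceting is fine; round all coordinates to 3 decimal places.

v -1.769 -0.29 -2.176
v -1.003 -0.105 -1.855
v -1.177 -1.095 -3.125
v -0.411 -0.91 -2.804
v -0.956 -1.388 -2.356
v -1.322 -0.89 -1.77
v -0.858 -0.31 -3.21
v -1.224 0.188 -2.624
v -0.44 -0.117 -2.494
v -0.5 -0.783 -1.966
v -1.68 -0.417 -3.014
v -1.74 -1.083 -2.486
v -2.394 -0.818 -3.691
v -1.992 -0.708 -2.984
v -2.284 -1.832 -2.643
v -2.686 -1.942 -3.349
v -2.286 -0.608 -2.906
v -2.578 -1.731 -2.564
v -2.596 -0.54 -2.946
v -2.888 -1.663 -2.605
v -2.875 -0.514 -3.1
v -3.167 -1.638 -2.759
v -3.081 -0.535 -3.344
v -3.373 -1.658 -3.003
v -3.183 -0.598 -3.641
v -3.474 -1.722 -3.3
v -3.164 -0.696 -3.945
v -3.456 -1.819 -3.604
v -3.028 -0.812 -4.211
v -3.32 -1.935 -3.869
v -2.796 -0.928 -4.397
v -3.088 -2.052 -4.056
v -2.502 -1.029 -4.476
v -2.794 -2.152 -4.134
v -2.192 -1.097 -4.435
v -2.484 -2.22 -4.094
v -1.913 -1.122 -4.281
v -2.205 -2.246 -3.94
v -1.707 -1.102 -4.037
v -1.999 -2.225 -3.696
v -1.606 -1.038 -3.74
v -1.897 -2.162 -3.399
v -1.624 -0.941 -3.436
v -1.916 -2.064 -3.095
v -1.76 -0.825 -3.171
v -2.052 -1.948 -2.829
v -1.449 2.47 -2.182
v -0.856 2.462 -1.401
v -2.431 4.01 -1.418
v -0.602 2.86 -1.878
v -0.745 3.075 -2.496
v -1.217 3.008 -2.968
v -1.797 2.688 -3.071
v -2.214 2.267 -2.759
v -2.273 1.941 -2.176
v -1.946 1.862 -1.596
v -1.386 2.068 -1.29
v 1.087 -1.981 1.438
v 1.489 -2.475 1.853
v 1.894 -1.253 2.917
v 1.493 -0.759 2.502
v 1.717 -2.359 1.633
v 2.122 -1.137 2.696
v 1.821 -2.168 1.374
v 2.226 -0.946 2.437
v 1.78 -1.94 1.128
v 2.185 -0.718 2.191
v 1.601 -1.72 0.943
v 2.006 -0.498 2.006
v 1.321 -1.552 0.856
v 1.726 -0.33 1.92
v 0.994 -1.469 0.885
v 1.4 -0.246 1.948
v 0.686 -1.487 1.023
v 1.091 -0.265 2.087
v 0.458 -1.603 1.244
v 0.863 -0.381 2.307
v 0.354 -1.794 1.503
v 0.759 -0.572 2.566
v 0.395 -2.022 1.749
v 0.8 -0.8 2.812
v 0.574 -2.242 1.934
v 0.979 -1.02 2.997
v 0.854 -2.41 2.02
v 1.259 -1.188 3.084
v 1.18 -2.494 1.992
v 1.586 -1.271 3.055
f 1 12 6
f 1 6 2
f 1 2 8
f 1 8 11
f 1 11 12
f 2 6 10
f 6 12 5
f 12 11 3
f 11 8 7
f 8 2 9
f 4 10 5
f 4 5 3
f 4 3 7
f 4 7 9
f 4 9 10
f 5 10 6
f 3 5 12
f 7 3 11
f 9 7 8
f 10 9 2
f 14 13 17
f 14 17 15
f 15 17 18
f 15 18 16
f 17 13 19
f 17 19 18
f 18 19 20
f 18 20 16
f 19 13 21
f 19 21 20
f 20 21 22
f 20 22 16
f 21 13 23
f 21 23 22
f 22 23 24
f 22 24 16
f 23 13 25
f 23 25 24
f 24 25 26
f 24 26 16
f 25 13 27
f 25 27 26
f 26 27 28
f 26 28 16
f 27 13 29
f 27 29 28
f 28 29 30
f 28 30 16
f 29 13 31
f 29 31 30
f 30 31 32
f 30 32 16
f 31 13 33
f 31 33 32
f 32 33 34
f 32 34 16
f 33 13 35
f 33 35 34
f 34 35 36
f 34 36 16
f 35 13 37
f 35 37 36
f 36 37 38
f 36 38 16
f 37 13 39
f 37 39 38
f 38 39 40
f 38 40 16
f 39 13 41
f 39 41 40
f 40 41 42
f 40 42 16
f 41 13 43
f 41 43 42
f 42 43 44
f 42 44 16
f 43 13 45
f 43 45 44
f 44 45 46
f 44 46 16
f 45 13 14
f 45 14 46
f 46 14 15
f 46 15 16
f 48 47 50
f 48 50 49
f 50 47 51
f 50 51 49
f 51 47 52
f 51 52 49
f 52 47 53
f 52 53 49
f 53 47 54
f 53 54 49
f 54 47 55
f 54 55 49
f 55 47 56
f 55 56 49
f 56 47 57
f 56 57 49
f 57 47 48
f 57 48 49
f 59 58 62
f 59 62 60
f 60 62 63
f 60 63 61
f 62 58 64
f 62 64 63
f 63 64 65
f 63 65 61
f 64 58 66
f 64 66 65
f 65 66 67
f 65 67 61
f 66 58 68
f 66 68 67
f 67 68 69
f 67 69 61
f 68 58 70
f 68 70 69
f 69 70 71
f 69 71 61
f 70 58 72
f 70 72 71
f 71 72 73
f 71 73 61
f 72 58 74
f 72 74 73
f 73 74 75
f 73 75 61
f 74 58 76
f 74 76 75
f 75 76 77
f 75 77 61
f 76 58 78
f 76 78 77
f 77 78 79
f 77 79 61
f 78 58 80
f 78 80 79
f 79 80 81
f 79 81 61
f 80 58 82
f 80 82 81
f 81 82 83
f 81 83 61
f 82 58 84
f 82 84 83
f 83 84 85
f 83 85 61
f 84 58 86
f 84 86 85
f 85 86 87
f 85 87 61
f 86 58 59
f 86 59 87
f 87 59 60
f 87 60 61



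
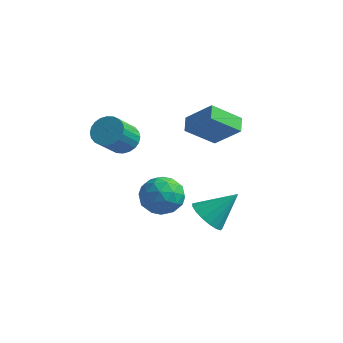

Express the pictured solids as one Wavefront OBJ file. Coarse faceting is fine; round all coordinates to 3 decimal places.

v -1.664 3.118 -1.286
v -1.007 2.21 -1.526
v -3.093 1.99 -0.934
v -2.436 1.082 -1.174
v -2.234 1.702 -0.232
v -1.351 2.4 -0.449
v -2.749 1.8 -2.011
v -1.866 2.498 -2.228
v -1.677 1.396 -1.974
v -1.359 1.335 -0.874
v -2.741 2.865 -1.586
v -2.423 2.804 -0.486
v -1.21 2.763 -1.437
v -2.89 1.437 -1.023
v -2.772 1.802 -0.47
v -2.385 1.268 -0.611
v -1.412 2.874 -0.804
v -1.026 2.341 -0.945
v -1.748 2.042 -0.184
v -3.074 1.859 -1.515
v -2.688 1.326 -1.656
v -1.715 2.932 -1.849
v -1.328 2.398 -1.99
v -2.352 2.158 -2.276
v -1.218 1.751 -1.841
v -2.058 1.088 -1.635
v -2.242 1.51 -2.126
v -1.722 1.92 -2.254
v -1.031 1.715 -1.195
v -1.871 1.052 -0.988
v -1.752 1.417 -0.434
v -1.233 1.827 -0.562
v -1.425 1.237 -1.458
v -2.229 3.148 -1.472
v -3.069 2.485 -1.265
v -2.867 2.373 -1.898
v -2.348 2.783 -2.026
v -2.042 3.112 -0.825
v -2.882 2.449 -0.619
v -2.378 2.28 -0.206
v -1.858 2.69 -0.334
v -2.675 2.963 -1.002
v 0.197 2.998 2.595
v -0.757 1.953 3.691
v -0.166 3.703 2.953
v -1.12 2.658 4.048
v 1.5 3.062 3.792
v 0.546 2.017 4.887
v 1.137 3.767 4.149
v 0.183 2.722 5.245
v 1.487 0.124 -0.138
v 2.296 -0.076 -0.615
v 2.473 1.116 1.118
v 2.148 0.314 -0.808
v 1.849 0.661 -0.847
v 1.467 0.885 -0.723
v 1.09 0.934 -0.466
v 0.803 0.798 -0.134
v 0.673 0.507 0.198
v 0.73 0.129 0.452
v 0.96 -0.251 0.571
v 1.311 -0.545 0.528
v 1.702 -0.685 0.332
v 2.044 -0.64 0.028
v 2.258 -0.42 -0.313
v -3.411 1.02 2.776
v -2.644 1.235 3.044
v -2.722 0.035 4.231
v -3.489 -0.18 3.964
v -2.833 1.429 3.228
v -2.911 0.229 4.415
v -3.11 1.562 3.343
v -3.188 0.361 4.531
v -3.432 1.611 3.373
v -3.51 0.411 4.56
v -3.752 1.571 3.311
v -3.83 0.371 4.498
v -4.019 1.447 3.168
v -4.097 0.247 4.355
v -4.194 1.258 2.965
v -4.272 0.058 4.153
v -4.25 1.033 2.734
v -4.328 -0.167 3.921
v -4.178 0.805 2.509
v -4.256 -0.395 3.696
v -3.989 0.611 2.325
v -4.067 -0.589 3.512
v -3.712 0.479 2.209
v -3.79 -0.722 3.397
v -3.39 0.429 2.18
v -3.468 -0.771 3.367
v -3.07 0.469 2.242
v -3.148 -0.731 3.429
v -2.803 0.593 2.385
v -2.881 -0.607 3.572
v -2.628 0.782 2.587
v -2.706 -0.418 3.775
v -2.572 1.007 2.819
v -2.65 -0.193 4.006
f 1 38 17
f 38 12 41
f 17 41 6
f 38 41 17
f 1 17 13
f 17 6 18
f 13 18 2
f 17 18 13
f 1 13 22
f 13 2 23
f 22 23 8
f 13 23 22
f 1 22 34
f 22 8 37
f 34 37 11
f 22 37 34
f 1 34 38
f 34 11 42
f 38 42 12
f 34 42 38
f 2 18 29
f 18 6 32
f 29 32 10
f 18 32 29
f 6 41 19
f 41 12 40
f 19 40 5
f 41 40 19
f 12 42 39
f 42 11 35
f 39 35 3
f 42 35 39
f 11 37 36
f 37 8 24
f 36 24 7
f 37 24 36
f 8 23 28
f 23 2 25
f 28 25 9
f 23 25 28
f 4 30 16
f 30 10 31
f 16 31 5
f 30 31 16
f 4 16 14
f 16 5 15
f 14 15 3
f 16 15 14
f 4 14 21
f 14 3 20
f 21 20 7
f 14 20 21
f 4 21 26
f 21 7 27
f 26 27 9
f 21 27 26
f 4 26 30
f 26 9 33
f 30 33 10
f 26 33 30
f 5 31 19
f 31 10 32
f 19 32 6
f 31 32 19
f 3 15 39
f 15 5 40
f 39 40 12
f 15 40 39
f 7 20 36
f 20 3 35
f 36 35 11
f 20 35 36
f 9 27 28
f 27 7 24
f 28 24 8
f 27 24 28
f 10 33 29
f 33 9 25
f 29 25 2
f 33 25 29
f 44 46 43
f 47 44 43
f 43 46 45
f 45 47 43
f 44 50 46
f 48 44 47
f 48 50 44
f 46 50 45
f 49 47 45
f 45 50 49
f 49 48 47
f 50 48 49
f 52 51 54
f 52 54 53
f 54 51 55
f 54 55 53
f 55 51 56
f 55 56 53
f 56 51 57
f 56 57 53
f 57 51 58
f 57 58 53
f 58 51 59
f 58 59 53
f 59 51 60
f 59 60 53
f 60 51 61
f 60 61 53
f 61 51 62
f 61 62 53
f 62 51 63
f 62 63 53
f 63 51 64
f 63 64 53
f 64 51 65
f 64 65 53
f 65 51 52
f 65 52 53
f 67 66 70
f 67 70 68
f 68 70 71
f 68 71 69
f 70 66 72
f 70 72 71
f 71 72 73
f 71 73 69
f 72 66 74
f 72 74 73
f 73 74 75
f 73 75 69
f 74 66 76
f 74 76 75
f 75 76 77
f 75 77 69
f 76 66 78
f 76 78 77
f 77 78 79
f 77 79 69
f 78 66 80
f 78 80 79
f 79 80 81
f 79 81 69
f 80 66 82
f 80 82 81
f 81 82 83
f 81 83 69
f 82 66 84
f 82 84 83
f 83 84 85
f 83 85 69
f 84 66 86
f 84 86 85
f 85 86 87
f 85 87 69
f 86 66 88
f 86 88 87
f 87 88 89
f 87 89 69
f 88 66 90
f 88 90 89
f 89 90 91
f 89 91 69
f 90 66 92
f 90 92 91
f 91 92 93
f 91 93 69
f 92 66 94
f 92 94 93
f 93 94 95
f 93 95 69
f 94 66 96
f 94 96 95
f 95 96 97
f 95 97 69
f 96 66 98
f 96 98 97
f 97 98 99
f 97 99 69
f 98 66 67
f 98 67 99
f 99 67 68
f 99 68 69



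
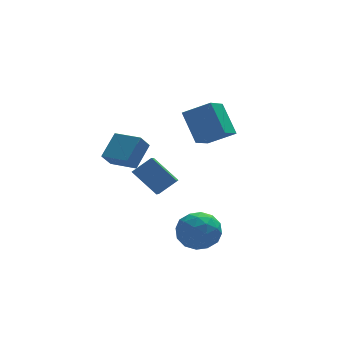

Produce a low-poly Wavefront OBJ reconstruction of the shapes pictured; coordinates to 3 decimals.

v 0.237 2.186 -1.647
v 1.289 2.296 -0.857
v 0.742 3.662 -2.525
v 1.794 3.772 -1.736
v 1.246 1.128 -2.844
v 2.298 1.238 -2.055
v 1.751 2.604 -3.723
v 2.803 2.714 -2.933
v 3.725 0.533 0.796
v 2.805 -0.527 1.52
v 3.381 1.839 2.271
v 2.46 0.779 2.995
v 5.02 -0.039 1.605
v 4.099 -1.099 2.329
v 4.675 1.267 3.08
v 3.755 0.207 3.804
v 2.241 -2.193 -2.78
v 2.97 -2.976 -2.239
v 1.41 -3.644 -3.761
v 2.139 -4.427 -3.22
v 1.285 -3.87 -2.591
v 1.799 -2.972 -1.984
v 2.581 -3.648 -4.016
v 3.095 -2.75 -3.409
v 3.18 -3.875 -3.003
v 2.379 -4.012 -2.122
v 2.001 -2.608 -3.878
v 1.2 -2.745 -2.997
v 2.678 -2.457 -2.423
v 1.702 -4.163 -3.577
v 1.2 -3.836 -3.207
v 1.628 -4.296 -2.889
v 1.99 -2.455 -2.273
v 2.418 -2.915 -1.955
v 1.428 -3.441 -2.162
v 1.962 -3.705 -4.045
v 2.39 -4.165 -3.727
v 2.752 -2.324 -3.111
v 3.18 -2.784 -2.793
v 2.952 -3.179 -3.838
v 3.231 -3.445 -2.554
v 2.742 -4.299 -3.131
v 3.002 -3.84 -3.599
v 3.304 -3.313 -3.243
v 2.76 -3.526 -2.037
v 2.271 -4.379 -2.614
v 1.769 -4.052 -2.243
v 2.071 -3.524 -1.887
v 2.883 -4.055 -2.486
v 2.109 -2.241 -3.386
v 1.62 -3.094 -3.963
v 2.309 -3.096 -4.113
v 2.611 -2.568 -3.757
v 1.638 -2.321 -2.869
v 1.149 -3.175 -3.446
v 1.076 -3.307 -2.757
v 1.378 -2.78 -2.401
v 1.497 -2.565 -3.514
v 0.303 1.44 -0.999
v -0.242 1.08 -0.19
v -0.737 2.645 -1.165
v -1.282 2.285 -0.355
v 1.222 2.375 0.035
v 0.677 2.015 0.845
v 0.182 3.58 -0.13
v -0.363 3.22 0.679
f 2 4 1
f 5 2 1
f 1 4 3
f 3 5 1
f 2 8 4
f 6 2 5
f 6 8 2
f 4 8 3
f 7 5 3
f 3 8 7
f 7 6 5
f 8 6 7
f 10 12 9
f 13 10 9
f 9 12 11
f 11 13 9
f 10 16 12
f 14 10 13
f 14 16 10
f 12 16 11
f 15 13 11
f 11 16 15
f 15 14 13
f 16 14 15
f 17 54 33
f 54 28 57
f 33 57 22
f 54 57 33
f 17 33 29
f 33 22 34
f 29 34 18
f 33 34 29
f 17 29 38
f 29 18 39
f 38 39 24
f 29 39 38
f 17 38 50
f 38 24 53
f 50 53 27
f 38 53 50
f 17 50 54
f 50 27 58
f 54 58 28
f 50 58 54
f 18 34 45
f 34 22 48
f 45 48 26
f 34 48 45
f 22 57 35
f 57 28 56
f 35 56 21
f 57 56 35
f 28 58 55
f 58 27 51
f 55 51 19
f 58 51 55
f 27 53 52
f 53 24 40
f 52 40 23
f 53 40 52
f 24 39 44
f 39 18 41
f 44 41 25
f 39 41 44
f 20 46 32
f 46 26 47
f 32 47 21
f 46 47 32
f 20 32 30
f 32 21 31
f 30 31 19
f 32 31 30
f 20 30 37
f 30 19 36
f 37 36 23
f 30 36 37
f 20 37 42
f 37 23 43
f 42 43 25
f 37 43 42
f 20 42 46
f 42 25 49
f 46 49 26
f 42 49 46
f 21 47 35
f 47 26 48
f 35 48 22
f 47 48 35
f 19 31 55
f 31 21 56
f 55 56 28
f 31 56 55
f 23 36 52
f 36 19 51
f 52 51 27
f 36 51 52
f 25 43 44
f 43 23 40
f 44 40 24
f 43 40 44
f 26 49 45
f 49 25 41
f 45 41 18
f 49 41 45
f 60 62 59
f 63 60 59
f 59 62 61
f 61 63 59
f 60 66 62
f 64 60 63
f 64 66 60
f 62 66 61
f 65 63 61
f 61 66 65
f 65 64 63
f 66 64 65

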